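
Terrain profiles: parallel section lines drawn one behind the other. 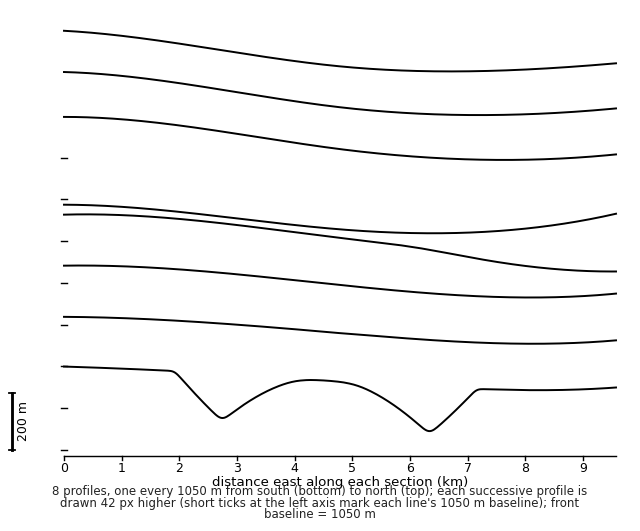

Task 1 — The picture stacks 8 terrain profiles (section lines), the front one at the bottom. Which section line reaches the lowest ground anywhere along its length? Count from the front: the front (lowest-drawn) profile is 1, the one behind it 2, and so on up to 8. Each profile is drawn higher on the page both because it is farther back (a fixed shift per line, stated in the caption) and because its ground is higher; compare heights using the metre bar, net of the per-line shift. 1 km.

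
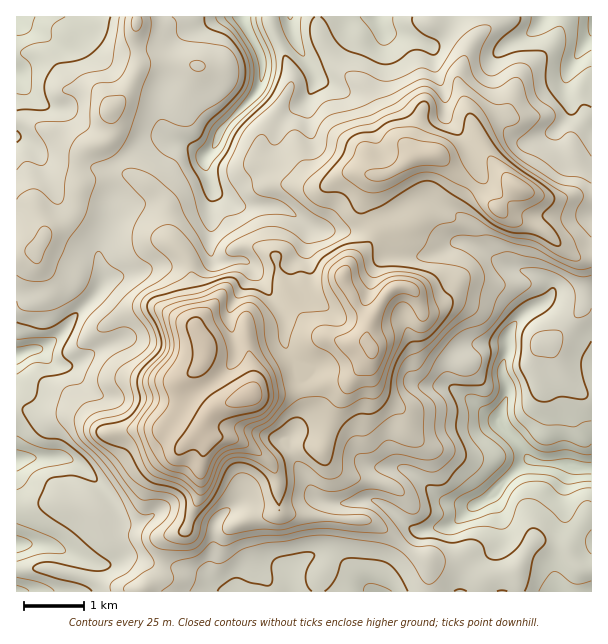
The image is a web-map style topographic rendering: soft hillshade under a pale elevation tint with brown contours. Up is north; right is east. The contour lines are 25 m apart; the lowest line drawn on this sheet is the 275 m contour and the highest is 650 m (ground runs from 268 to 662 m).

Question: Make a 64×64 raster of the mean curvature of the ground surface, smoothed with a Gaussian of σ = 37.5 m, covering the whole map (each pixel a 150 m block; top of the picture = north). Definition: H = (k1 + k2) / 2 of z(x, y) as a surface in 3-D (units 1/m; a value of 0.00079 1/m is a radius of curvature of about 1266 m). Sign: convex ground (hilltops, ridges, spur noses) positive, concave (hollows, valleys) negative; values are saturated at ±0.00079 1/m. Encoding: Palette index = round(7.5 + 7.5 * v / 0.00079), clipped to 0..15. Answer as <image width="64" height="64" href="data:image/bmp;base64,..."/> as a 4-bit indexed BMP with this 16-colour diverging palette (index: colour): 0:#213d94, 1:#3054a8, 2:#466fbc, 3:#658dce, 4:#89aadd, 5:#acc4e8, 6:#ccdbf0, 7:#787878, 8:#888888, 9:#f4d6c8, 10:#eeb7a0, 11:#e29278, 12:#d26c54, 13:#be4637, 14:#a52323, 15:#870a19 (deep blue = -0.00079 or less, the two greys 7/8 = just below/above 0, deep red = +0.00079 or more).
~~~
<image width="64" height="64" href="data:image/bmp;base64,Qk12CAAAAAAAAHYAAAAoAAAAQAAAAEAAAAABAAQAAAAAAAAIAAATCwAAEwsAABAAAAAAAAAAlD0hAKhUMAC8b0YAzo1lAN2qiQDoxKwA8NvMAHh4eACIiIgAyNb0AKC37gB4kuIAVGzSADdGvgAjI6UAGQqHACI0RFZ4re/piYd2Znd4iHiIh4hUeZiJl2eJl3q3Z3h1qYmrvLmIeamqmWZ2Z4iHd4mYh3iYd4qYd4mYiadnaKre7u24ZERHh4ZmVpZnh3d3iZh3iIdniqh3iIibt2Zpy6vLlURFZUVWZUZVmGZ3Zmd3h3d3ZWibuYh3Z4q3VXqXRFQzVniHVGl2aHOJZWVVVVZmZmZVi73amZh2aKl3moUSM0aIiId3vbvOonlUVEVUREVVVWnbacmKupdmm6iZdneIiIiIiGe93v+ifah2eHVERVZ4vsQBMjm6mGebp3eHmZmIh4iHRFV5zXBM/srOuru87v/7MmQzE4qXaJmHZpmYiIiImZVIYSWekQSbmN/L3u7u/5II27uDJqdZqYd2m5mZmYiaYluSEl72I0ZknHZ1MhFEAGzKdmQAVnuoiHebiImZiacje4UxF/pFZmStVDJFUwAnzbc0VEMRfKmYeLxniZiagyWaeFQ3/DRnVM+FRpqpib3sc1qpmUE7u8pmrXibqagyWLiJd2v+QkUzvnQ3qqvMy6YkmoiKkwWru3RWeaqZchV5tpqsef5AEif8Uji6mGRDIDiYZ4mqUlREQyETMyMQR4qEmr+mzkACf/ozfNl0NVQ0iamImJ3GEREiJEM0ITVnmVOpnraelGv/pEi9yFR6l3mrzLqIndcUiFSMiat1iZzINKuKuIze/8UCWZm5VZl2m7uqqGircTrsiM15qnaL//p3zYeKmKy2ABNGeJlliWabqHZlV4UBfMl5uGmZeInfy6vtlmm4VCEmZVV3mXZ5ZoqYdmZ2MSiZiImHiYiJh4dlSMynV7p3iKxjRXeIhml1epiIiJYwTLmIiHiYd4mIdkITaKlljLvM76VWZniWWZZ7uqqpZHIqypiHeodniIhkIiI0iXVYu8zv2HiHaLhJt4qpmnMX1wW7mHiah3iZlld2V5m6hkRovO6VV5mIu2nIYzMzI1r6AruXeZiImql2iql53tuphTWK3pRGaJisi8chVlNZq8QFuoeZh6u4VEaZmXe+25q4U0e8hUd1ZXqsxiOqdozMkBzJeJh3S6RFRGiZdWi7mKuEOLllV2VEaJ3nI6hVir2wC9l4l2cBE62mRXdkIji4nKY5t0RndlaYjfpTiFRomtgEyomXZ4IBSst1RVQQGListju1RGiKmtus3IR5ZEVVdgPMmZh3uqcinLmFQxFqqryjTrVVaJzbqrqJlJ2UNFdzBNyYmHZ4q4E6y6hUJJ3cuYFvpnVoiqUlrHZkv8dVercBm6iJh6h4lRarqGVpzt7aYJ+phGiHUiadpCO/25eKy2AnmYiZqpmZQViZid/cze6gX9lEiHZCa3rmAr2auYmZlhE2iJuImpmVJYiK3Zd2fPca1ieXZkWuZOsk3Eapd3eZdDR4inZomKpDZ2aIZlM4/zODapd1Wdxyv+78RZp2eKu7lFd5iHeHmnRVREVmZlS/tEOreHSO+WJv//p2ipiJqqpzNWeJqXeJdnZURFVpcRenFKlqZL/6QjZ3ZoiJuodUQzNGmJm5Z4h2iIhkRZyAASEHuGhWq/9zIiEjaImpVERVVYz8qalnd2aIiId6zHKMdHzclUeI3pVVVVVVeXRXZoZZ7ripmoZmZneImry6Yo3szLu2V1aZd3eIiHVENGQ1U376dpibl3dmd3mau5ljV5mYeIZEIiNoiIiHdkRnMVl576iHh5uYmHZmeIiZmGNWZ4mYdTMzRnmZmZh3mpMo793aZnaHmHiZdmd3d4iHZHhmiYdTRmeah3eImYmXIZ/7ZVVWVHiXZ5l2d3d3iYdll0REMyR5h4qGZWd4dlNJ/6REVnZViqdnmXZnd3eaiHRlV3VEaKuXZ3d2VWZVZ5zJZ6vMupiZlmeahmZ4mZmJgjaJq6mqvKdWiIdVVUaJmVWN//ysyHiGaJqHeImqh4pxWpeJqZmbuXiry4VDR6umR9/8hDWHeXZ4mHeImZh3mlKbqXd3d3irzLu8yVRYunRa/nMjNGeZZXiHZmeId3i3BLy6mHd4ZWm6mHesurynVZ3nEkZnh6hFeIiHZWd3ebYASrqYd3l0RXiZZXrN76VXzXEWeHiYhUeYiru4Vnd2ZnEHuphminNWi9lnmqrNlGnZIEeIeqdFipeJmbp1Z2Zq1ATMqXaaVYmryHvLmJlli8UkVVRrlnnMl3ZWioZnaJvGAJ7ahplHqYiWjKmHYzesk2qXU1mGq6mHZXuphmd4mapQCO2XeEeYdmWKh4hASsxkm7u7ZXmYU0RVjcuXZniIm9YAjsllR5h2ZWdnvpF82laZmryDeoVGh2WLu6dmeIiJzVAI3IQ4mGVmZWjfwGzHaJqGZ0SYZGrKhpuZuGZ4iHed5gCuyEZ1Roh2Z6+AfJdnm5VXRqdGiamIqmeqZWd4h4rtAH3bU0WKqXZmekK7dlabp1dWuEeIiImGVqyGZ4mYit4wXNtDeaqodmZ4Jut1NZy4Z1Oad3iIh2VWm5eImqmb3kBN5xWqmIdmdog1vJU1iqmIcluomoZWZ3eJh4iaqZvsEG+yKLl2d2Z4mDSLpjNomamEKauoVndmeIh3d3iInecAz2F7qGeHVoh1JXq5UzV4mqg0d2V5h2Vou3Z2ZnitoAf9I6yXaKhVZUVmaLuWQzWKuWNFeKl3dUffhnd2Z5xgLfkGy5doqEZ2i7hmm7qYU1m5hVeIiIiHVu+2iZmGRACf9wjKl2eFSJm8uGZnis22Jqqm"/>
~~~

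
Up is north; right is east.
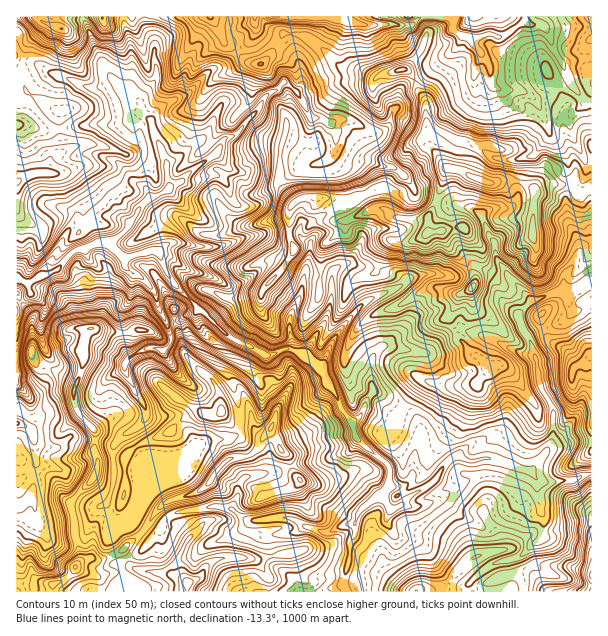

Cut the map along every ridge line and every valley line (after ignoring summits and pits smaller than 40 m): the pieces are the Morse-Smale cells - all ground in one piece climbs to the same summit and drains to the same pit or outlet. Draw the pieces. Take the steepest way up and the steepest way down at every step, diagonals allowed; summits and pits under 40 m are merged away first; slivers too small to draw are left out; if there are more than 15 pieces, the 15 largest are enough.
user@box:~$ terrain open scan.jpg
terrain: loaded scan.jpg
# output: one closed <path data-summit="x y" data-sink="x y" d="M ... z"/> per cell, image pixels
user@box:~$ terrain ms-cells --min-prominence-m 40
<path data-summit="482 180" data-sink="17 279" d="M591 16l-163 0-1 19-7 18-8 10-8 7-23 4-6 5-12-7-19-4-23-20-18-12-19-2-12 19-11 11-9 0-29-23-6-15-7-10-64 0-1 8 9 17 0 19 3 14-1 6-16 19 2 14-9 6 0 15-12 21-1 9 15 18 11 7 4 9-12 12-10 17-18 18 16 15 0 7 15 10 13 14 4 18 9 13 12-2 21-10 25 24 18 10 8 2 13 9 8 0 12-6 7 0 14 6 13 11 19 30 5 14 10 12 4 16 32 27 2 20-8 12 10 13 7-4 15-13 15-7 9-9 4-9 14-12 14 6 22-4 33 12 6 0 21-27 1-35-12-19-5-30-6-18-8-14-4-12 16-15 21-8 14 2 23-13z"/><path data-summit="272 426" data-sink="17 279" d="M135 274l-2 1-1 6-2 18-9 12 5 24-2 12 6 9-6 12 14 28 7 11 1 9-11 12-12 6-9 12 0 37-8 21 6 17 7 2 7-3 23 18 3 0 10-8 2-9 6-5 6-4 33-6 21 2 16 12 18 0 12-3 15 1 13 9-8 5-18 2-8 3 0 11 4 16 21 17 5 11 45 0-2-11 6-18 1-21 5-8 1-18 13-14 12-6 7-8 0-23-32-27-4-16-10-12-5-14-9-12-6-15-13-11-18-9-7 0-12 6-8 0-13-9-8-2-18-10-25-24-21 10-12 2-9-13-4-18-13-14z"/><path data-summit="75 567" data-sink="17 279" d="M110 242l-12 0-24 10-17 18-19 7-10 7 2 7 14 15-4 24 3 15 5 8 0 9-4 4 0 11-2 6-17 9 5 6 1 7-3 11-8 7 12 9 4 14 0 21-4 25-8 10-8 4 1 86 106 0 3-14-6-14 5-5 15-6 11-14-25-19-12 3-8-16 8-24 0-37 9-12 12-6 11-12-1-9-7-11-14-28 6-12-6-9 2-12-5-24 9-12 3-26-7-6 0-7z"/><path data-summit="591 575" data-sink="17 279" d="M459 456l-6 1-24 29-15 7-15 13-7 4-12-14-11 6-11 11-3 8 0 13-5 8-1 21-6 18 3 10 245 1 1-118-8 1-14 6-24 1-7-1-9-11-32-10-16-2-12 4z"/><path data-summit="17 182" data-sink="17 279" d="M18 58l-2 1 0 219 13 5 23-11-2-9 16-29 9-12 15 2 8 18 13 0 17-15 0-3 6-6 4-8 12-12 0-3-4-6-11-7-15-18 1-9 12-21 0-15 9-6-2-11-12-12-8-4-6-6-4 0-14 8-6 0-27-12-13-3-15-11z"/><path data-summit="188 582" data-sink="17 279" d="M221 506l-30 4-21 6-6 5-2 9-12 10-10 13-15 6-5 5 6 14-2 13 175 1-4-11-21-17-4-16 0-11 8-3 18-2 8-5-8-7-11-3-39 3-13-10z"/><path data-summit="591 356" data-sink="17 279" d="M591 282l-22 12-14-2-21 8-16 15 4 12 8 14 6 18 5 30 12 19-1 35-22 28 9 10 31 0 22-8z"/><path data-summit="482 180" data-sink="276 17" d="M426 16l-214 0-1 2 6 8 6 15 29 23 9 0 11-11 12-19 13 0 12 4 35 30 15 2 16 9 6-5 23-4 8-7 8-10 7-18 1-6z"/><path data-summit="62 29" data-sink="17 279" d="M81 16l-64 0-1 41 19 5 15 11 13 3 27 12 6 0 17-8-21-36-1-9z"/><path data-summit="272 426" data-sink="17 279" d="M30 292l-7 9-7 4 1 200 7-3 8-10 4-25 0-21-4-14-12-9 8-7 3-11-1-7-5-6 17-9 2-6 0-11 4-4 0-9-5-8-3-15 4-24z"/><path data-summit="102 17" data-sink="17 279" d="M144 16l-62 1 9 18 1 9 18 33 30 25 16-22 1-6-3-14 0-19-8-12z"/><path data-summit="482 180" data-sink="17 279" d="M80 222l-5 0-9 12-16 29 0 6 3 2 4-1 17-18 23-9-6-18z"/><path data-summit="482 180" data-sink="17 279" d="M18 278l-2 1 1 25 13-10-2-10z"/>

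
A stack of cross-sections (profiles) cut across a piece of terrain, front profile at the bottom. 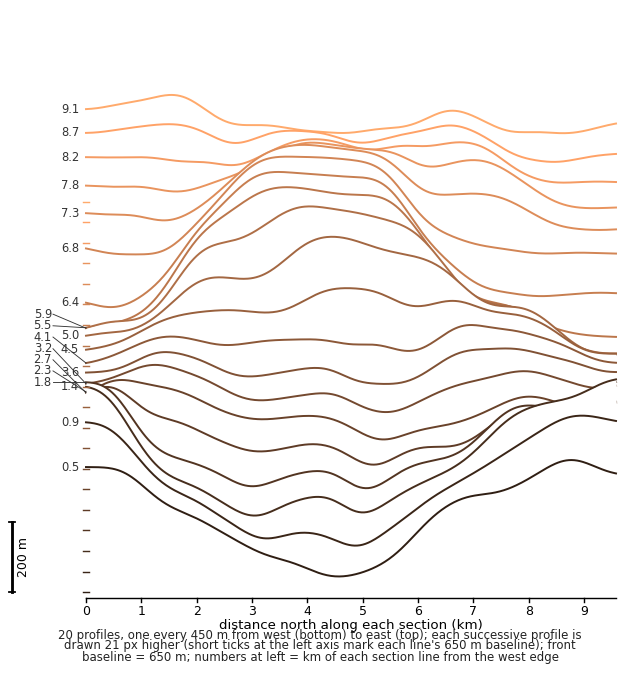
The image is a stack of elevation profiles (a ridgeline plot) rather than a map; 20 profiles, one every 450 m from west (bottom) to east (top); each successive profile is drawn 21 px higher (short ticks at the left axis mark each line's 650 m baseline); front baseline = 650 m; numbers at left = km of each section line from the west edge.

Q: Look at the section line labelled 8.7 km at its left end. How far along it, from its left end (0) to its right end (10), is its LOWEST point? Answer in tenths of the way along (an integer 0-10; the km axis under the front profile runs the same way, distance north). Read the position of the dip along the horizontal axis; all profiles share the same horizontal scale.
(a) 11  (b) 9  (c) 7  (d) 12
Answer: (b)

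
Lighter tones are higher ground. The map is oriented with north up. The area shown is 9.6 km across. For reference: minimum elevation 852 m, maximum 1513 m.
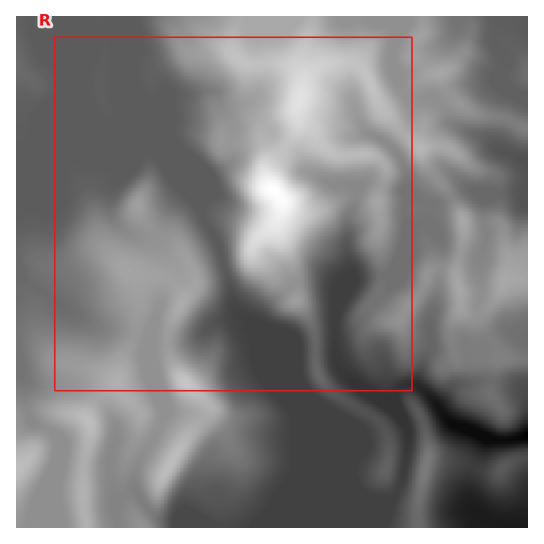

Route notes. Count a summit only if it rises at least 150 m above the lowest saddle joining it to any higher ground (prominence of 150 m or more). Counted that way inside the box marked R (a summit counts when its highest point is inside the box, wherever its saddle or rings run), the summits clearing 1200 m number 2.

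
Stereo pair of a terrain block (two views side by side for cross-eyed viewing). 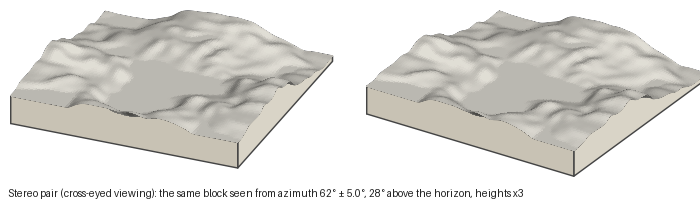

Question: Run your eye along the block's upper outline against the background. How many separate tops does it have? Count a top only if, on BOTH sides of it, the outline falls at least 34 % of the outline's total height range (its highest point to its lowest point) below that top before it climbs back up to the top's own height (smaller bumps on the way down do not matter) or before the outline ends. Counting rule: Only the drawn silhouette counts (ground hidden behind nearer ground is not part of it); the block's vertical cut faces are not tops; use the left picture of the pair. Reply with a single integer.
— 1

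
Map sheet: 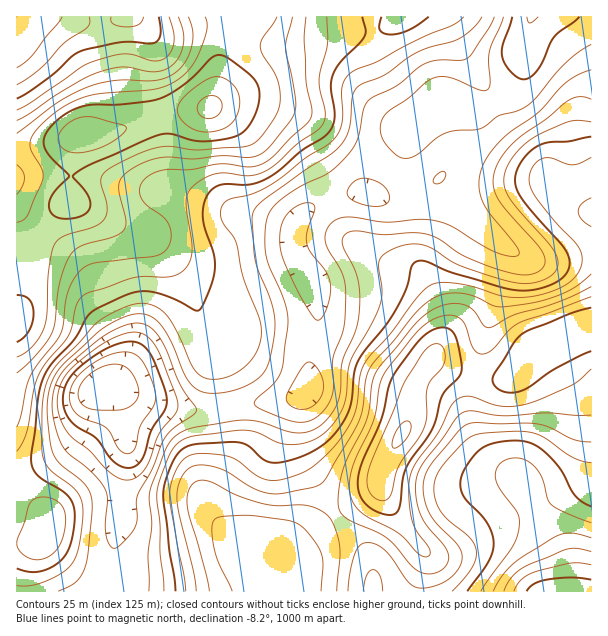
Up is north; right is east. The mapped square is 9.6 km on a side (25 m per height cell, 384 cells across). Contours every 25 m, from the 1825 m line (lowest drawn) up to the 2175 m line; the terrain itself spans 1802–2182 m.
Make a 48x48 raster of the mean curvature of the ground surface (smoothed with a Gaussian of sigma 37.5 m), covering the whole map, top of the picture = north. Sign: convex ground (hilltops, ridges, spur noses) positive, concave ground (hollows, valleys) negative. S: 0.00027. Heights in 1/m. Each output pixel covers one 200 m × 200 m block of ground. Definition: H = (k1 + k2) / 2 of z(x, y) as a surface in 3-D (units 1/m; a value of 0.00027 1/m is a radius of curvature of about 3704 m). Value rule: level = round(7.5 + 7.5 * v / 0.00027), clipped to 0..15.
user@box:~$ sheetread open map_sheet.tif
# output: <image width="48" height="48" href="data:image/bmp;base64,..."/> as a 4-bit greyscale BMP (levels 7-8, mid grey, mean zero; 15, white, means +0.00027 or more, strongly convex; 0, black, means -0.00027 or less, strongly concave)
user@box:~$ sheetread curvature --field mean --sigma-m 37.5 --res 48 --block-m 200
<image width="48" height="48" href="data:image/bmp;base64,Qk32BAAAAAAAAHYAAAAoAAAAMAAAADAAAAABAAQAAAAAAIAEAAATCwAAEwsAABAAAAAAAAAAAAAAABEREQAiIiIAMzMzAERERABVVVUAZmZmAHd3dwCIiIgAmZmZAKqqqgC7u7sAzMzMAN3d3QDu7u4A////AHdkaHVVVVaJmYmYeKumI1Z4iZdnYgE0VYqXZ2VVVVaJmpmHaKumIjRq3cqZdCNVVr7rl1VmVmiZu6dmeau4MROP/+y7qYmXZs/+tjRmVnmavKd4mquoMBXP/8urqqunV53/xiNlM2mqu6mru5iGMTj/2XeJmZqWZ2n/1yJUEVrLuqvMy5dUNYzsdDWIh4mXeGnv+UNEEX3tqZu6qpdUat/YMTaIdomHiYnf+mVlRb/9qJl2eZdFr/+0EUeHZndnm4m8uYiHWN/9qYdEaHVG3/+CAld2ZmVXq4iHZ5l0Js/+uoU0Z2VGz/5gAlZlVlRHmHdUWJcwAr/8qYY0Z4hnr/+CAUZURUNHhodDWaYAAr/7mZhld4h3nf/nMjVTIiJYl7lUWacAFb/qm8yohmZnef//lTNDIRN6qdtkV6lTV4mGaLzKdDNWZr//2UJFZUWKqexiE2h2ZUQxATVlQhJFVo3/6UNpqoiIiO1QABVkMiRDEAABEAATWJvdpzSM3bmIiN1gAAJEISepdlREMQADe8zbhkac3cl3iL1wAAA0Mlrdy6qpdAAVrd3rmIibzbl3d5yEAAATM3vuy6q6hjNIzc3tzKd5rMl3Zby5hQABE2rduqqoZVVnmprf/7U1jNypht7d7HMQAnvcqazIQ0VEZlW//8USfO3Mut7d7adSE4zKmazJVFQzVTON/9chbO3e7c7aiJmEJJu5iIrKdmRFZjJa3utSa8vO/b7YNIqWVomYh3m6dlRGh0NHm92neaq87ZzHI4qoZ4iIh3q5ZUNHmGRGib3bmGZ4mnq4NIqoeJiIh4qoVDI2iXVWiJqpdBEiR3m5VHmYiamZiJqFRDI2mYeJqXdkMQAAJYmpVFeIiqqZmJljNERpqpq92VMyEQABRpmYVFaImqqZiKpiNWi926veyEMzMgA1d5iGVWeJq7qXZ6tzNXrf65mqlkRUMySKqHeImaqZq7qGRZpzI2nNyWVWVWZkM1i8umi97tuXeJmFM1dTITaIZDM0RVZUNZvLu2jP/9p1RWiGMjVUMiRUIRNWZlVVery6mUaby4ZDM0Z1Ild1Q0VkM0eaqXVXvd3JeCJGdTIjMiRlInu4VFZ1V4iazIRHvd7Jd0NXdUREMzR2M43shEVlWJhmnKU2rO/YaIisuqqXZVaYZq39lUVlV4dVerhEet/Xebzv/+7sqXirqrzLmIqXVnZmespkV624eavv/+ze64jO7LqZms/oVVRWeJhlVWmpiGet/9qs25nf/qiaq9/oNENFVVRWUzWKl0Rpzcmau7vv/qiaqrylI1ZVMiRocySLp1VWeamJmqzf7ambqIhjJGiGMjaahTR7uVVUVoiHZVesy5mrl2ZCR4iHQ1iqlkRpqlVlZ4iZUQJ6yXiZh3dlaZhlVYq5dDRniTRnmXiqYABryWZ3d4mHiqhUVoqnMSV3d0RomFWJYQBryGZmZniZmaqGVoiGICeYh2VWdkNEMhJqp2iIhlaIiKzaiIiZYReZiIZFZ3ZCI0ablnmrp1Z4ZXvbmaqskxWIdw=="/>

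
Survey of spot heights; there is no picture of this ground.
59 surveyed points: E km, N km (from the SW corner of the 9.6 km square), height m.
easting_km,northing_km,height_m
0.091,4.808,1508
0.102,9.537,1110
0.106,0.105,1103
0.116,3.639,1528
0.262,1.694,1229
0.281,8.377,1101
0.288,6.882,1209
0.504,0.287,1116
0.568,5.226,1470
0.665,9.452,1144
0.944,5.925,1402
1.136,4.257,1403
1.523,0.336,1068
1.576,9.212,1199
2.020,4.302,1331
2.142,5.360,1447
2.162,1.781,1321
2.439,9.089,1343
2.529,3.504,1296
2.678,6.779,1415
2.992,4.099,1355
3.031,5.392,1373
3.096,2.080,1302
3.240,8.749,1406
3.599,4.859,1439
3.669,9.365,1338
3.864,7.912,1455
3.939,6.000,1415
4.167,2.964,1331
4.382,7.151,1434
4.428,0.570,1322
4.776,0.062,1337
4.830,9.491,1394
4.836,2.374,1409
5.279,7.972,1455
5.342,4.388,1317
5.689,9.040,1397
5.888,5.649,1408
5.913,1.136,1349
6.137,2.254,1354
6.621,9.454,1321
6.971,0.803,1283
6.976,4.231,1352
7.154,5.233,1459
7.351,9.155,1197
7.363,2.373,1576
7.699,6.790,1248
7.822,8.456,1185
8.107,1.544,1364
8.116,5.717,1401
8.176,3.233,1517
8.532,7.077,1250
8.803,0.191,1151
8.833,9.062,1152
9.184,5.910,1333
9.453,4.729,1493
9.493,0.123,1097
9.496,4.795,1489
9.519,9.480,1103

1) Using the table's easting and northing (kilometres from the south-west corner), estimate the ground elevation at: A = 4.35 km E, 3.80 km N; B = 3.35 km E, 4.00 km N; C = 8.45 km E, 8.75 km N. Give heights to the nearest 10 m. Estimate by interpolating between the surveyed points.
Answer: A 1340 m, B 1340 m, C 1120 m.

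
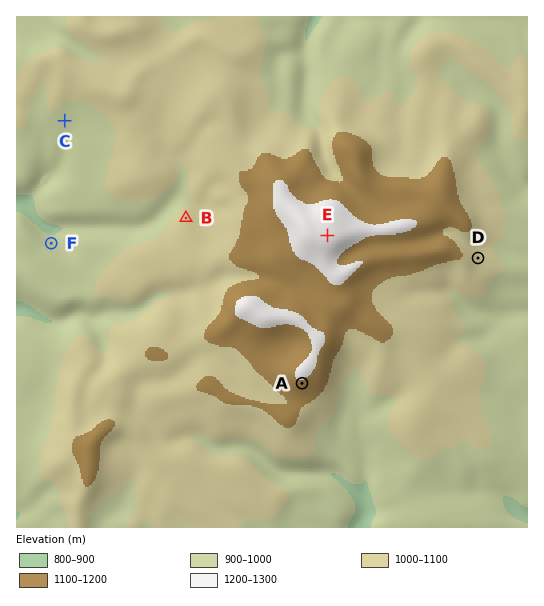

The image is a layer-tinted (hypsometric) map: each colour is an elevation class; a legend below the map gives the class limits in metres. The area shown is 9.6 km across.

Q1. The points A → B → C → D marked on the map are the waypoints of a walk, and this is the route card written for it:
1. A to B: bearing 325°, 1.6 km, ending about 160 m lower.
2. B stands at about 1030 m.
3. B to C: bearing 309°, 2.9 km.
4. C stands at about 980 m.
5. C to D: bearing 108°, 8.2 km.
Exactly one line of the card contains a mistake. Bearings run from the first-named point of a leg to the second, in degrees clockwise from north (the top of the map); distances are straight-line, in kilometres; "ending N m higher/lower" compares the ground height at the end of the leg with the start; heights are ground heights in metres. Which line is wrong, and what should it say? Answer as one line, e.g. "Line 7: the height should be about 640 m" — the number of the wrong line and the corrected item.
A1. Line 1: the distance should be 3.8 km.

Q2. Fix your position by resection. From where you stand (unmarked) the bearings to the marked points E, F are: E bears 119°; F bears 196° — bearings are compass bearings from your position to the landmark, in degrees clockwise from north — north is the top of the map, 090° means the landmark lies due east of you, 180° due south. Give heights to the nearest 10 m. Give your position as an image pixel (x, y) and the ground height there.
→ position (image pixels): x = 91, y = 104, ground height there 1010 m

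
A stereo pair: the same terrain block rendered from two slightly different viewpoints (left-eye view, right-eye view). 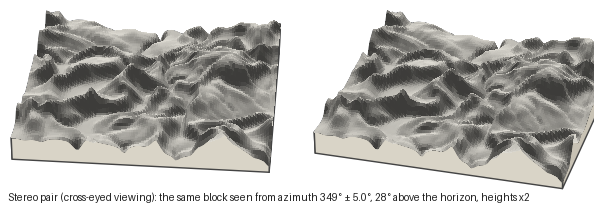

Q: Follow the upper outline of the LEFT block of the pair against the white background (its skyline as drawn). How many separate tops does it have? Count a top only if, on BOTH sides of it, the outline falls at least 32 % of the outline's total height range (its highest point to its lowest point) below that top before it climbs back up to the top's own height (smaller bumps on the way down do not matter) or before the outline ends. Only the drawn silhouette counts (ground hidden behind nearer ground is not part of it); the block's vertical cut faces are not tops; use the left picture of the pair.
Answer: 0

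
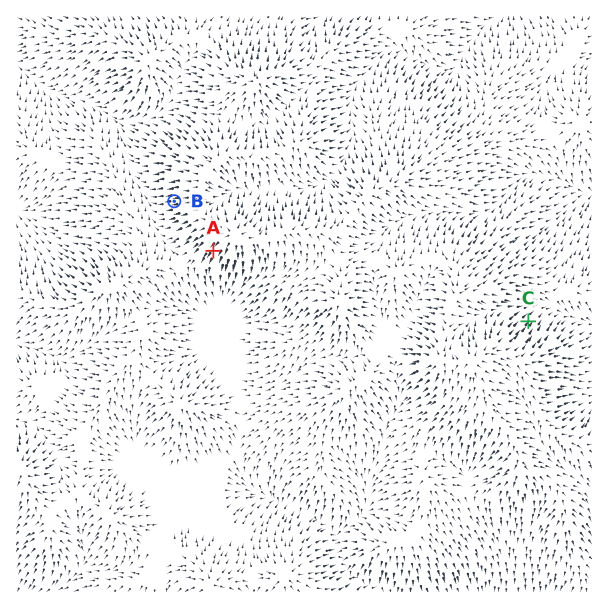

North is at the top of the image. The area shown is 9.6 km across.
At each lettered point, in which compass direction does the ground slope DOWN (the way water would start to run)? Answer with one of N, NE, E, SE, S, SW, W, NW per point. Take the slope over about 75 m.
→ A SW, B W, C NE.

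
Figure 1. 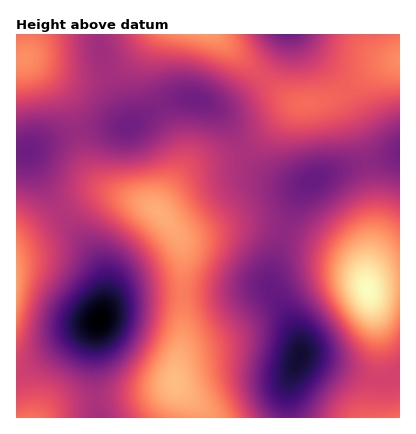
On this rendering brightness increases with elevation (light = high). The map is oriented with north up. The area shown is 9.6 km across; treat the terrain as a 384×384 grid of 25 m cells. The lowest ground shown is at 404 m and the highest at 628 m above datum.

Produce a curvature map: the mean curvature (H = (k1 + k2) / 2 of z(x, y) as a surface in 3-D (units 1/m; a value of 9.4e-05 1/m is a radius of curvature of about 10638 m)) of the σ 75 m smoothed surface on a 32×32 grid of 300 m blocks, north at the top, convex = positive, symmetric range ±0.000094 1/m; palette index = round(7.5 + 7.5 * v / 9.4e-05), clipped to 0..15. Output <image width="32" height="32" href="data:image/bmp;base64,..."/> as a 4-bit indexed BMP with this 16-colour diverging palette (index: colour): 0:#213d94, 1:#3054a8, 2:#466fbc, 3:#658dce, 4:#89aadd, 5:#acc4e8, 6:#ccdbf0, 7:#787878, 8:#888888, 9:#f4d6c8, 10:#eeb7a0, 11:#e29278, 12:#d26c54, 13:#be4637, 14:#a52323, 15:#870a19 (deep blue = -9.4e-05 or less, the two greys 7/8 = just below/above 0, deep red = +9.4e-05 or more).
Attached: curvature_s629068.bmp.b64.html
<image width="32" height="32" href="data:image/bmp;base64,Qk12AgAAAAAAAHYAAAAoAAAAIAAAACAAAAABAAQAAAAAAAACAAATCwAAEwsAABAAAAAAAAAAlD0hAKhUMAC8b0YAzo1lAN2qiQDoxKwA8NvMAHh4eACIiIgAyNb0AKC37gB4kuIAVGzSADdGvgAjI6UAGQqHAJq6hURorMzN7shBAmrNuHd5u5dmes3cu7uWIAJqzKhlaKuph5ve7LqZdSABSKuXVWiqqXeK3uypiHYxACR4h1VniYZVaL3sqYiYYwABRnh2d2ZTESWc7bmZqpUQACWKmIZDIAADe93KmrynIAAnvcuWMgAAAWreyomrpzAASe/8lkIQAABa3cl2eIdCE43//ZdVQgABWd24VEVlQ0e///2Yd3UwAVnNuFMzREVp3//8mZqYUhJZzblkIjNFet//25mqqFISWL3KhkMzRore7cqZqpdTI2nN3Kh2VFZ5vdy6mYh1QzWKzdy6mGZWeavMuph2VUVorN3LqqmHZmibzLqXZVVoq93cqYmZh2Vniry6h2Vnm87+2odneIdlRWirunZWib3u7sp1VWd2VDNGiZhVV5vMzMy5hlVndlMhNGd2RFebupiZqph2Z3ZTESNWZSJHmpdUV5u6l3d3ZDI0VVMiNoh0ISWby5h3iIdlVmZTIjV3YxAlirqGZ4qqmIiHZDNGd2QiNXiGVEaKzMuqmHVlZ4h2VEVlQyI2m83cu6mHiIiIh3dmUxABR5vMy6qZmLuqmIiIhkIAFGmruqmZmarNypdniYdTI1irupiIiImr3dqFRWiIZVec3bhmZ4iJrM3KdDNXmYiK3/2WRFeZmau8ynQjV5qqve/rcyNpu6mJ"/>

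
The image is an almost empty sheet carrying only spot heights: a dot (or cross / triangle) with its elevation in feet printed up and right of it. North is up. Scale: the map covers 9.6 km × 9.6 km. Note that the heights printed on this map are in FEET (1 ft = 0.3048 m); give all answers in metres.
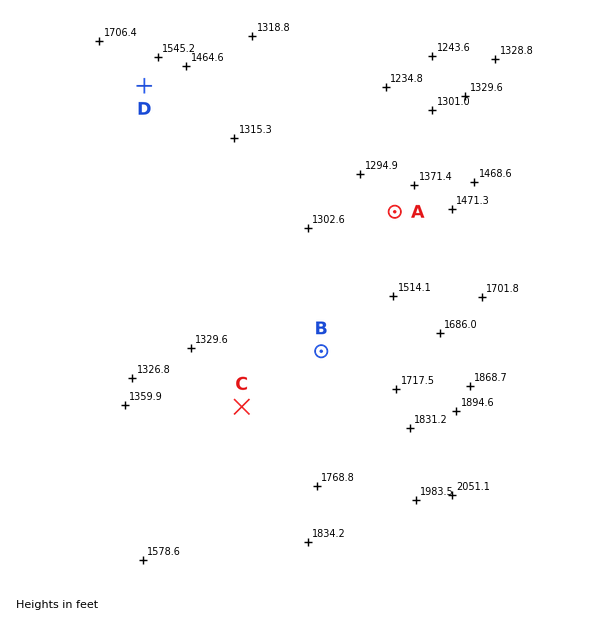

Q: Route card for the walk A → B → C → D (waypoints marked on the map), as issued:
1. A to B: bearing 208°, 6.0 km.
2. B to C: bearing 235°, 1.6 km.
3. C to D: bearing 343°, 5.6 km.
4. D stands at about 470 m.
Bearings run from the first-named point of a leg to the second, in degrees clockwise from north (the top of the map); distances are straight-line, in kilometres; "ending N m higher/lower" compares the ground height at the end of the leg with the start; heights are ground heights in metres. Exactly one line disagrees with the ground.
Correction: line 1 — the distance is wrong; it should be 2.6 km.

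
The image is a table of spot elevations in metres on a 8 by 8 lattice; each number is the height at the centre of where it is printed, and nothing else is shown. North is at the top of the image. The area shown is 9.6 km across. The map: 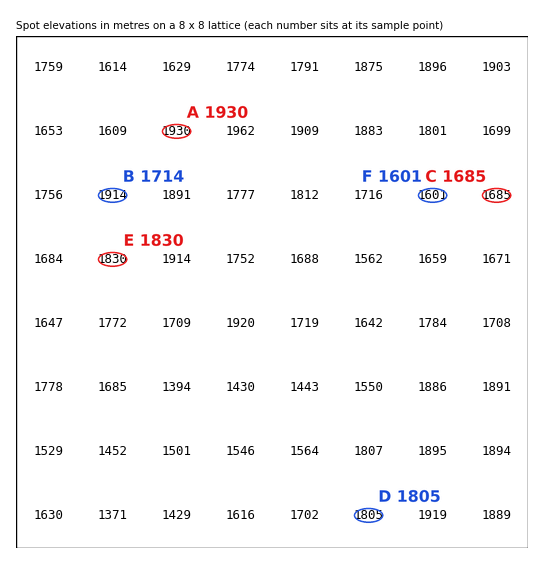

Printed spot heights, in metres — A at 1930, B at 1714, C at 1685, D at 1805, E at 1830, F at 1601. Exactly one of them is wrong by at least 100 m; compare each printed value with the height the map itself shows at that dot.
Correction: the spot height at B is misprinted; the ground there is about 1914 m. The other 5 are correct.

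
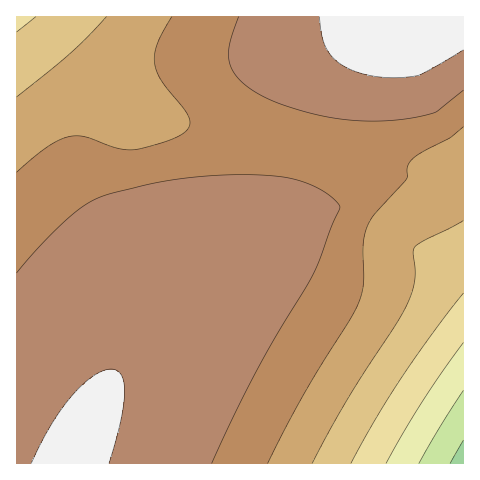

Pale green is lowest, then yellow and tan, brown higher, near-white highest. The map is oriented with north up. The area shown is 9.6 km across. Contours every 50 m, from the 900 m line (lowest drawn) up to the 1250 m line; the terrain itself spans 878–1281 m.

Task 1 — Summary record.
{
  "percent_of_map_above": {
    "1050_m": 95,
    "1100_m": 88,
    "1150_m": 71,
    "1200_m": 46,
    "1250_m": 7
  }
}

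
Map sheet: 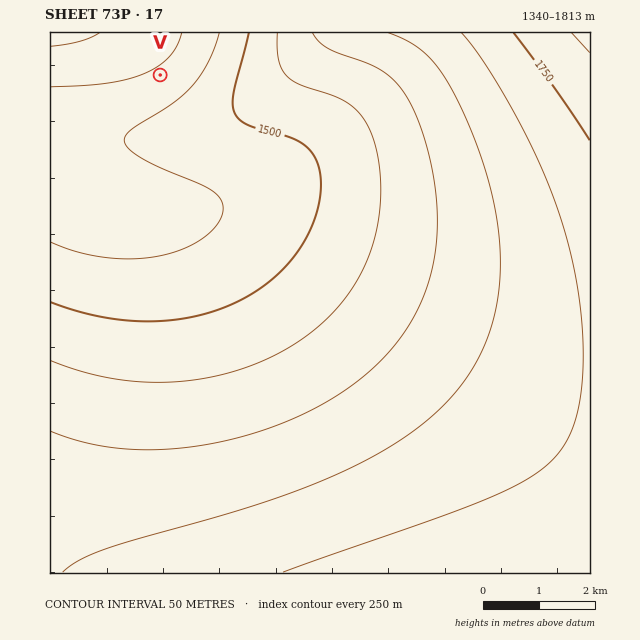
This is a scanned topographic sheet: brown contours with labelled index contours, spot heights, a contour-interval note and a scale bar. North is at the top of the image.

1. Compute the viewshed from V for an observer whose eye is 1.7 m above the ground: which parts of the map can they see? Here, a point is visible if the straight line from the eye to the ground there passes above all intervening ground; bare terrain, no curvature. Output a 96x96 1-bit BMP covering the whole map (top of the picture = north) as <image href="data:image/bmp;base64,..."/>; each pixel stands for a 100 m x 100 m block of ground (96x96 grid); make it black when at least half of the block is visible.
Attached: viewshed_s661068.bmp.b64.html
<image width="96" height="96" href="data:image/bmp;base64,Qk2+BAAAAAAAAD4AAAAoAAAAYAAAAGAAAAABAAEAAAAAAIAEAAATCwAAEwsAAAIAAAAAAAAA////AAAAAAAAAAAAAAAAAAAAAAAAAAAAAAAAAAAAAAAAAAAAAAAAAAAAAAAAAAAAAAAAAAAAAAAAAAAAAAAAAAAAAAAAAAAAAAAAAAAAAAAAAAAAAAAAAAAAAAAAAAAAAAAAAAAAAAAAAAAAAAAAAAAAAAAAAAAAAAAAAAAAAAAAAAAAAAAAAAAAAAAAAAAAAAAAAAAAAAAAAAAAAAAAAAAAAAAAAAAAAAAAAAAAAAAAAAAAAAAAAAAAAAAAAAAAAAAAAAAAAAAAAAAAAAAAAAAAAAAAAAAAAAAAAAAAAAAAAAAAAAAAAAAAAAAAAAAAAAAAAAAAAAAAAAAAAAAAAAAAAAAAAAAAAAAAAAAAAAAAAAAAAAAAAAAAAAAAAAAAAAAAAAAAAAAAAAAAAAAAAAAAAAAAAAAAAAAAAAAAAAAAAAAAAAAAAAAAAAAAAAAAAAAAAAAAAAAAAAAAAAAAAAAAAAAAAAAAAAAAAAAAAAAAAAAAAAAAAAAAAAAAAAAAAAAAAAAAAAAAAAAAAAAAAAAAAAAAAAAAAAAAAAAAAAAAAAAAAAAAAAAAAAAAAAAAAAAAAAAAAAAAAAAAAAAAAAAAAAAAAAAAAAAAAAAAAAAAAAAAAAAAAAAAAAAAAAAAAAAAAAAAAAAAAAAAAAAAAAAAAAAAAAAAAAAAAAAAAAAAAAAAAAAAAAAAAAAAAAAAAAAAAAAAAAAAAAAAAAAAAAAAAAAAAAAAAAAAAAAAAAAAAAAAAAAAAAAAAAAAAAAAAAAAAAAAAAAAAAAAAAAAAAAAAAAAAAAAAAAAAAAAAAAAAAAAAAAAAAAAAAAAAAAAAAAAAAAAAAAAAAAAAAAAAAAAAAAAAAAAAAAAAAAAAAAAAAAAAAAAAAAAAAAAAAAAAAAAAAAAAAAAAAAAAAAAAAAAAAAAAAAAAAAAAAAAAAAAAAAAAAAAAAAAAAAAAAAAAAAAAAAAAAAAAAAAAAAAAAAAAAAAAAAAAAAAAAAAAAAAAAAAAAAAAAAAAAAAAAAAAAAAAAAAAAAAAAAAAAAAAAAAAAAAAAAAAAAAAAAAAAAAAAAAAAAAAAAAAAAAAAAAAAAAAAAAAAAAAAAAAAAAAAAAAAAAAAAAAAAAAAAAAAAAAAAAAAAAAAAAAAAAAAAAAAAAAAAAAAAAAAAAAAAAAAAAAAAAAAAAAAAAAAAAAAAAAAAAAAAAAAAAAAAAAAAAAAAAAAAAAAAAAAAAAAAAAAAAAAAAAAAAAAAAAAAAAAAAAAAAAAAAAAAAAABwAAAAAAAAAAAAAAD/AAAAAAAAAAAAAAD/8AAAAAAAAAAAAAD//wAAAAAAAAAAAAD//+AAAAAAAAAAAAD////wAAAAAAAAAAD////+AAAAAAAAAAD/////gAAAAAAAAAD/////4AAAAAAAAAD/////+AAAAAAAAAD//////AAAAAAAAAD//////wAAAAAAAAD//////8AAAAAAAAD//////+AAAAAAAAD///////AAAAAAAAD///////wAAAAAAAD///////4AAAAAAAA="/>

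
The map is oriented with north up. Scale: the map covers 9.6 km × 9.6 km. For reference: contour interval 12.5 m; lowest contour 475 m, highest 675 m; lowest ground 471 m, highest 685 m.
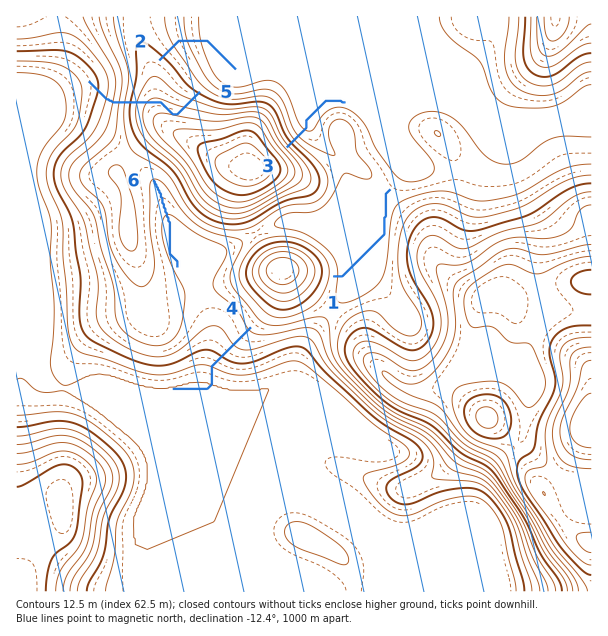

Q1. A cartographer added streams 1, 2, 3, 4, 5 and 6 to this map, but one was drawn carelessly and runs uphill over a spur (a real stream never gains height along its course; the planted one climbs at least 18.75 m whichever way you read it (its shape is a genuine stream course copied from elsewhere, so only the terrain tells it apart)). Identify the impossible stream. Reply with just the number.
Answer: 5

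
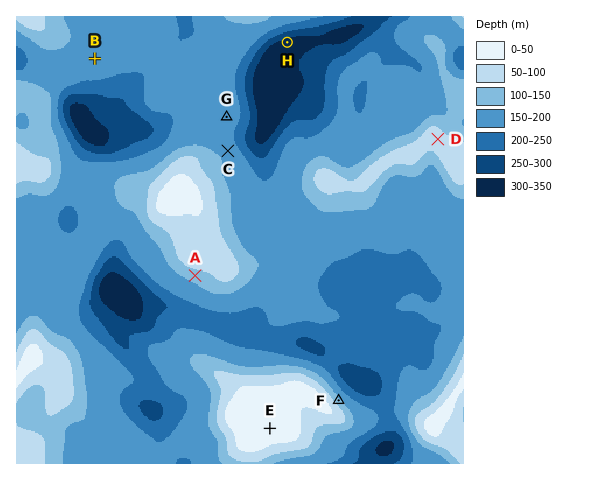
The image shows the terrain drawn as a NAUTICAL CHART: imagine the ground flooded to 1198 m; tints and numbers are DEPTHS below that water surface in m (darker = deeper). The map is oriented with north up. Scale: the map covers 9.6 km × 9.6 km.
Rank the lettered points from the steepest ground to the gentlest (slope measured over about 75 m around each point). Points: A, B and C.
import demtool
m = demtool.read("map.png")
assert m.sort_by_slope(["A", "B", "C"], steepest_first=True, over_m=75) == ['A', 'C', 'B']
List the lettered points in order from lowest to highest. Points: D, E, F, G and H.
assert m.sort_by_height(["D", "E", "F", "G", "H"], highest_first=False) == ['H', 'G', 'F', 'D', 'E']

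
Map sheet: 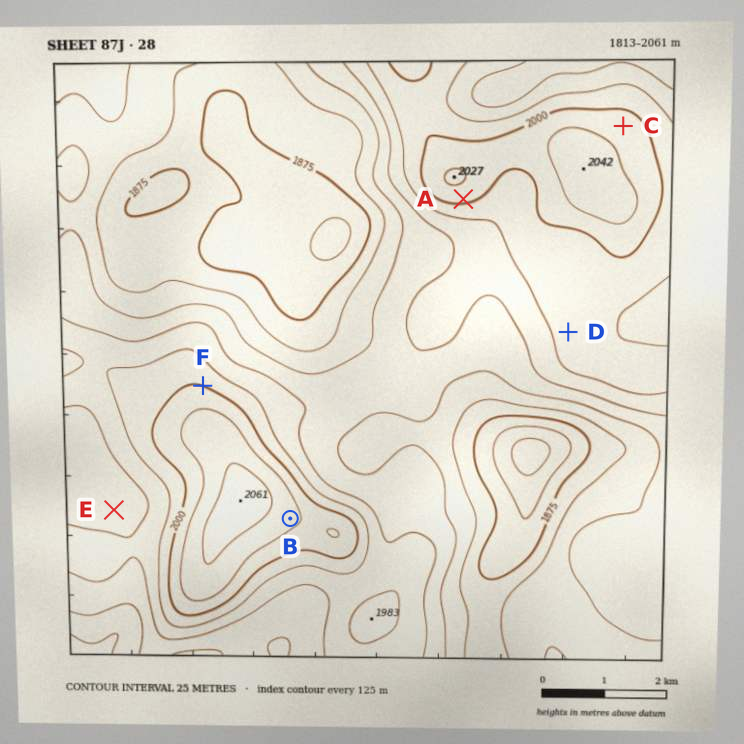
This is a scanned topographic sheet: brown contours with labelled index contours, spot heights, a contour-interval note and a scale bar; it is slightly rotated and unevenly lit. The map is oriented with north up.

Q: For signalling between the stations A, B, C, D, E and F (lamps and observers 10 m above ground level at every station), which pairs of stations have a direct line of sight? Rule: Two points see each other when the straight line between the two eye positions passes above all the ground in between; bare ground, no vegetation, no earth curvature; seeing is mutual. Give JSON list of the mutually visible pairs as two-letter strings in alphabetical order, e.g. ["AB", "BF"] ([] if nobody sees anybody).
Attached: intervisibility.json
["AB", "AD", "AF", "BD", "DF"]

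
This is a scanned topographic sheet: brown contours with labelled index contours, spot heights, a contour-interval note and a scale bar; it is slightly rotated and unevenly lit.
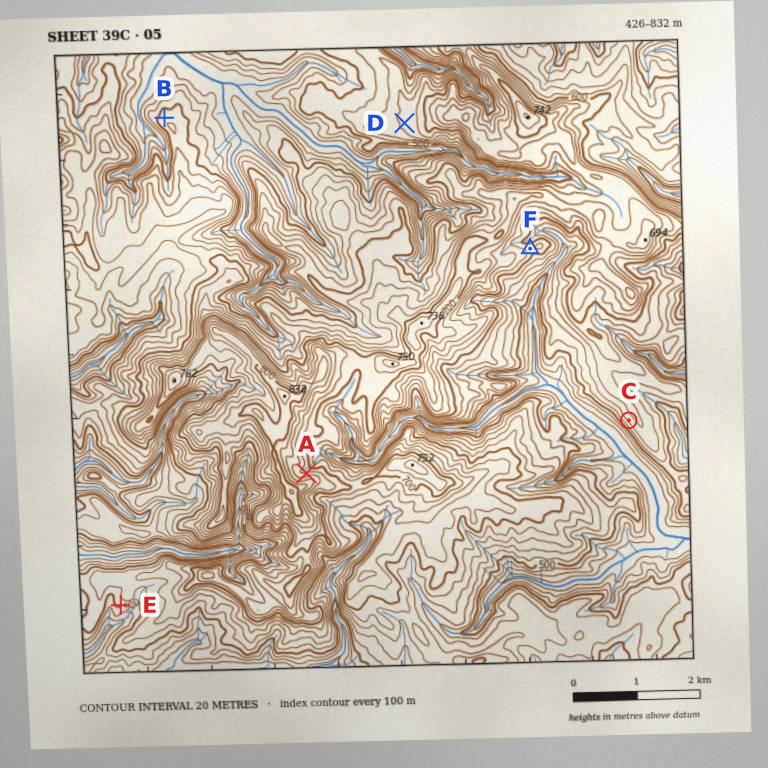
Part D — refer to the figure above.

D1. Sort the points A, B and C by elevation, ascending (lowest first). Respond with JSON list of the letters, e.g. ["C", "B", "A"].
["B", "C", "A"]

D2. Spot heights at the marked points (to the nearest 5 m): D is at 565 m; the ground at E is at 505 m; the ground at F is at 615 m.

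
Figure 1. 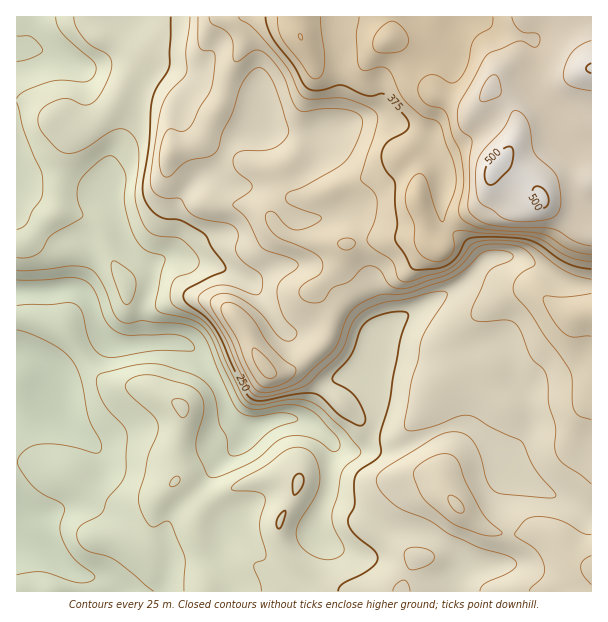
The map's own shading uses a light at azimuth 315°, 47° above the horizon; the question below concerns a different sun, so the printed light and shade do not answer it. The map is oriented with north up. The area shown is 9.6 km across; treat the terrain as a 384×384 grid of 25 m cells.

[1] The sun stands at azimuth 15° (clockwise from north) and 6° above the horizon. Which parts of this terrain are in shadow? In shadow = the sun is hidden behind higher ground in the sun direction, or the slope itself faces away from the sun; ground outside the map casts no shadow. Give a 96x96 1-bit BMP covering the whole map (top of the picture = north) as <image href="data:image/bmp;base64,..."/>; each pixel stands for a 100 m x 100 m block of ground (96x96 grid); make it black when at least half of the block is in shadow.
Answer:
<image width="96" height="96" href="data:image/bmp;base64,Qk2+BAAAAAAAAD4AAAAoAAAAYAAAAGAAAAABAAEAAAAAAIAEAAATCwAAEwsAAAIAAAAAAAAA////AAAAAAAAAAAAAAAAAAAAAAAAAAAAAAAAAAAAAAAAAAAAAAAAAAAAAAAAAAAAAAAAAAAAAAAAAAAAAAAAAAAAAAAAAAAAAAAAAAAAAAAAAAAAAAAAAAAPgAAAAAAAAAAAAAD/gAAAAAAAAAAAAAH+AAAAAAAAAAAAAAP4AAAAAAAAAAAAAAfwAAAAAAAAAAAAAAfgAAAAAAAAAAAAAA/AAAAAAAAAAAAAAA8AAAAAAAAAAAAAAAAAAAAAAAAAAAAAAAAAAAAAAAAAAAAAAAAAAAAAAAAAAAAAAAAAAAAAAAAAAAAAAAAAAAAAAAAAAAAAAAAAAAAAAAAAAAAAAAAAAAAAAAAABgAAAAAAAAAAAAAAH4AAAAAAAAAAAAAAH8AAAAAAAAAAAAAAH+APAAAAAAAAAAAAP/AfgAAAAAAAAAAAP/w/AAAAAAAAAAAAP///AAAAAAAAAAAAf//+AAAAAAAAAAAAf//+AAAAAAAAAAAA///4AAAAAAAAAAAA///wAAAAAAAAAAAA///gAAAAAAAAAAAB///AAAAAAAAAAAAB//+AAAAAAAAAAAAD/8OAAAAAAAAAAAAH/4BwAAAAAAAAAAAP/wA4AAAAAAAAAAAf/gAYAAAAAAAAAAA//AAIAAAAAAAAAAB//AAAAAAAAAAAAAH//AAAAAAAAAAAAOf/+AAAB8AAAAAAAP//+AAAD/AAAAAAAP//8AAAf/gAAAAAAOP/4AAAf/wAQAAAAAD/wAAAf/4P8AAAAAA/gAAAf///8AAAAAAAAAAAP///+ACAAAAAAAAAD///+Dz8BgAAAAAAB////P7//AAAAAAAA/////7//AAAAAAAAH//////8AAAAAAAAB/////wwAAAAAAAAB////8AAAAAAA4ADA////8AAAAAAB8AAAA///8AAAAAABgAAAA///8AAAAMAAAAAAA///gAAAAfAAAAAAB//+AAAAAfwAAAAAB//8AAAAAf8AAAAAA//8AAAAAf8AAAAAA8A4AAAAAMAAAAAAAAAAAAAAAAAAAAAAAAAAAAAAAAAAAAAAAAAAAAAAAAAAAAAAAAAAAAAAAAAAAAAAAAAAAAAAAAAAAAAAAAAAAAAAAAAAAAAAAAAAAAAAAAAAAAAAAAAAAAAAAAAAAAAAAAAAAAAAAAAAAAAAAAAAAAAAAAAAAAAACAAAAAAAAAAAAAAACAAAAAAAAAAAAAAABAAAAAAAAAAAAAAAAAAAAAAAAAAAHBAAwAAAAAAAAAAAP/wP4AAAAAAAAAAB//4f4AAAAAAAAAAD//8fwAAAAAAAAAAD//8eAAAAAAAAAAAH//4QAAAAAAAAAAAH//gAAAAAAAAAAAAH/gAAAAAAAAAAAAAP+AAAAAAAAAAAAAAP8AAAAAAAAAAAAAAP8AAAAAAAAAPAAAAP8ADAAAAAAAfAAAAP8AAAAAAAAA/AAAAP4AAAAAAAAA8AAAAPwAAAAAAAAAwAAAAHAAAAAAAAAAAAAAAAAAAAAAAAAAAAAAAAAAAAAAAAAAAAAAAAAAAAAAAAA="/>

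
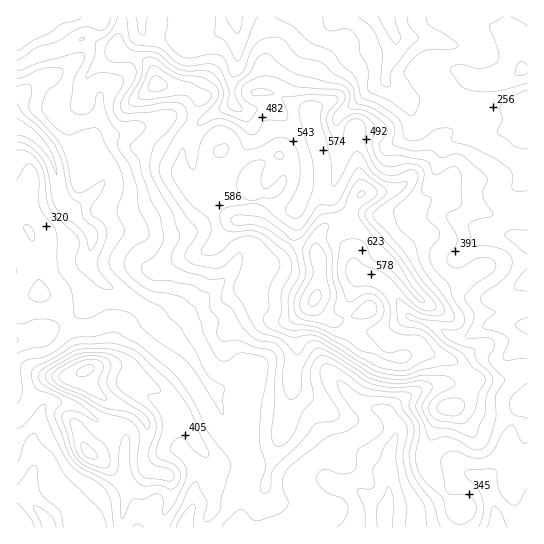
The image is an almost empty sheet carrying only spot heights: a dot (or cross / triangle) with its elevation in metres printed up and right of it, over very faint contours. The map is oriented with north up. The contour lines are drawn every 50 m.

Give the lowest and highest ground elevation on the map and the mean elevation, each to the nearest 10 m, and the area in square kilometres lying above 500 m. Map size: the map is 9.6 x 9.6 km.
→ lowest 120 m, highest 810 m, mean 400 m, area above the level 21.6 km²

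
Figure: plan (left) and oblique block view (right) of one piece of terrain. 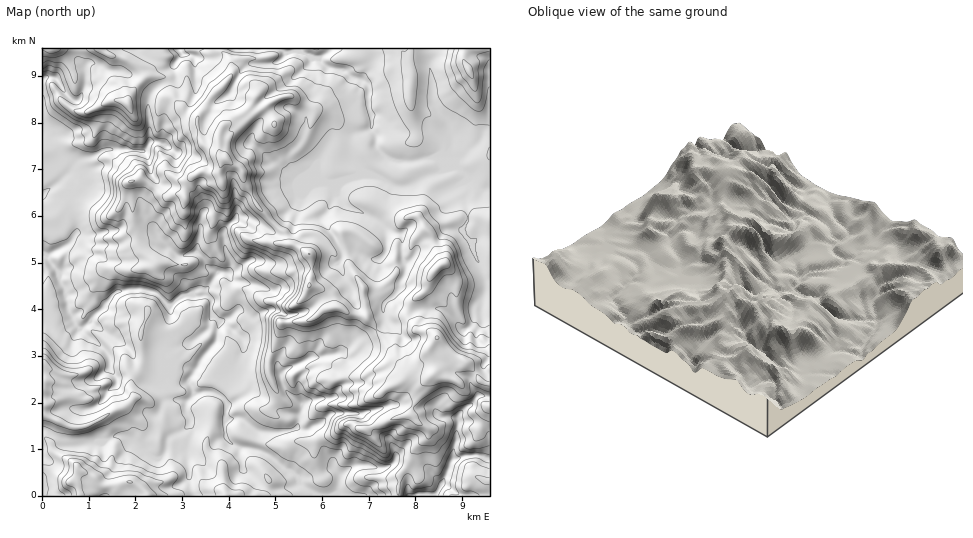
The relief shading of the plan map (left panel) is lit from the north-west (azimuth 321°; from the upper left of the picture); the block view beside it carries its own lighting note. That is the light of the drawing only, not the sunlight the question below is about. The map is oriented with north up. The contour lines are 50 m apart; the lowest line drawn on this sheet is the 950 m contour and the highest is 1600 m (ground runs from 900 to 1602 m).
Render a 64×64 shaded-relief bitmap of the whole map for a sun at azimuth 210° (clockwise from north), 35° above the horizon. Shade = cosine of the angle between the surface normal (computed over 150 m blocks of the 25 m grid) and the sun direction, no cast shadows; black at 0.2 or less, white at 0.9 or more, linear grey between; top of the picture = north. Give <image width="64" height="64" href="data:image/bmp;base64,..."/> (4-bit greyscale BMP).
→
<image width="64" height="64" href="data:image/bmp;base64,Qk12CAAAAAAAAHYAAAAoAAAAQAAAAEAAAAABAAQAAAAAAAAIAAATCwAAEwsAABAAAAAAAAAAAAAAABEREQAiIiIAMzMzAERERABVVVUAZmZmAHd3dwCIiIgAmZmZAKqqqgC7u7sAzMzMAN3d3QDu7u4A////AJnPyHirqZliNVRXqZcxNEZ3ZmeaqZq83NyXrdyle8y7ms2niZd4hzJGZmiYdjI0V4dmeKqYmrzcy5i9uYebu6qamIiHREQxEjVmaIZmREWJdVaKqYeJqqmIibqHmpmph5iHmEITMhABJFVoZohWaJhEWKupd5qGVndpqHmpiYdTeKliACRDMiRmVGdol1V5dTabu6l4q6ms3HmompiHUyKalQACRWVVV4dmd4mFRGZUeruqqIq8ze/7qqqrl5mGeKlTIjRmZmaJmHd4mWQ1d3m7qqqYrNzu/9asq8yYq9zLl2d3d4dmeJmHd4iXZVmqmZiImInN3v/+Zt27y5iazLqIm7u6mYiZmHd3eId2i5h3iHZmeL3v/+l83M3Kl4q6qavMqqq6mZmYd3d4iIeIZoqqmHiHit7aeLzd3bdVeqmZy5ZWeaqaqXd3d3iYh3d5zMuoiaqXZiA3m7vKYzVpqqyXRFVVaJqYeId3eZmHiau7qYiZvMl1V3ZmiZZEaJu7zWZ3iIZFd4iJd3d4iHaJqpiJmImqvMvNzKd3d2ervMq7d4mZhlREeIZnd4d2VpmHZ5qXi7qqmrzdyqqZmqq8y4d3d3ZVZTV1RGeIh4d5mYd5umm93cuqqZmru6qqu825q3d2ZUNWV2NGeIdoqZmIiJzHjL3d3MuoeIqqqqu83HntZ3ZmZURpdneIh3iJiIiIrLaru6uZmZmZiImZqrune6d2Q0VmRJqHiIiIiHiIiImslqiZmHaIiIiIiImYh3eqVGIAE0VWqneIiIiIiIiIiauYqZl3d3d2Z4iHeJh3iqZFAAI0MzeoWIiIiIiHeIiImZq7qYiId4dmeHZ4qYiXMiIAJFZCSZVqmIiIiIh3iHiZq6qqqqmJmIiIZWiZiFAAAwJGZUWJd6uYiIiHiHiHeJmrqqq6upmZmqdVeImWAAE1FGZlaJiKuoeIiIh3iHaJmqy7u7upmZm7llermXAANFRGZmeIiau5iIiIiIZ3aKmrvczdy6maq8plarqFEANlRHd2eYiaqpiIdmiIhmiJmaurmru7qrzNx1aahkIAOHRWiGWamYiZmZhkWIh2eqmJu5RZmJqs3bqEaal1QiN5VWeHZqqZiJqqh0JndmabqZvMp6y6mKu3V2V4iIdmZ4dGeIdnqqmZiIdSFqdURZqZvNy6iLuoh0JYZoh4mZmYh1d4h1iZqqqGQhFsuHZnqpm7l2Zka6mFNIp3iId4mYiHZ3d2WaqqqqqInO65mqqpiJh3mph5p2RGqWaId3eqiJhmd3Vqqqq7ze7/+4iruph4mr3czKhzNFimNWeIiaqJp0RndYmZqqvN3e24isupiIms3MvMuGNFaYM1Z4iJmZqkE2hWqpmZmZqqqoiaqYeru7qYmaq7hVZ4U1Z4d4h3mmAUeWiqmYd4mZmYZmZlasys2pq8zM2VZ4dVd4h2mHZlECaJmoiIiJmqqoZUWIacua3t7/7d21NYdmiZh3iph0IAR5m6mYiJqqqpdmesubuovu/+7cuTEmZ4iah3eJqXQQFYiaqZiImqqpl3esy5q5jN26mHdTM1VZiZdVd4iphBA3iJmJmJq7qpqXebzKeamct0ZmdTRVQ3l3ZEWIqJliI2iJmIiJm83cupeKzMp5qqx0aJpyNEMkdlREV5q6lyNXiImYiIiau8y6iKvM2nmqzIm82SNFVFdlRFaJqpqEJGd4iYiIiJmHiqmJrNzKaKvrrO6iNVZnh2VWiZmYZlM1ZneHZ4iIiHZomYm83Lloveuu6yJWZ3d3dnmZmHZUM0Z3d3ZoiIiId3iqmsy7qHrf6q7FFGZ3h3d4mYh3ZmVVVnd3d3mIiIiJq8y8uYmYm+/YrqI2d3iId4iHd2ZndmZ3iIiIiIiIiJrLqqp3mpqs3ba9Yld3iIiIiId3d3iHd3iIiIiYiIiImrhUZTm5aJu7l8tEZ3iIiIiIiIeImIiIiIiImZiIiImal1RBSYNGZ4qaxzNneIiIiIiIiJh3d4iIiIiZmIiImZqXZRBXQlVVm6phJGeJmYiIiIiZh2eIiIiIiJmYiJmruYZUEogjd4vLhRFFeZmZmIiIiJh3iZmYiIiIiIiImsy5iZialjjLzblzNEarqpmZiIiIh2ipmZmIiIiIiIiavLrN3duprN3biHVneru6mZiIiIh2eYiIiIiIiJiIiZqqq83dy83Nzcl4dniavLmIiIiIh3Z4iIiHeIiZmYmavN28zN7ZvLy7uHd3iJqrl2eIiJiId4iImYeIiZmZmrzv/9zN77Wru7qYd2Z4mqllV4iImHd3iJmqiIiJmqqb3v7czN79VKu7uWd3ZVaJl0NXmYiHd3eZmqqIiJqqu5vex2es3uklqqqHVXdURoiHZ5qHd2Z3d5maund4qqvKfNpXh4mqhDaZmGVVeHVoiHZ5p1VmZnd4mZqpdnmqvMlsxYypmGVTV5h2VmZ4iImIdUQyNWZmd2iZmqh2iau8x0uGy5mYZlRomXZneHZ4iIZVMQJGZmZlaamamHaJq822S4vaiZh2VniIdndodVeGUhEkVFVVVFaKqaqYZomrzZRN3siJh4eKl3dld2d2ZmQQABRlRERWiqqZmphmirzMZF3uuImby7p2ZmZkVnd2VUREQ1RFV5q6mZmZl2eJq8lVbeyYq97JhlZ3dTR4mYUiRFZURFiZmZmZmZmHd4mZp2ee24m97YVEV4hjNqqpgQARNFZEe6dniIiaqYd3iZmIeb"/>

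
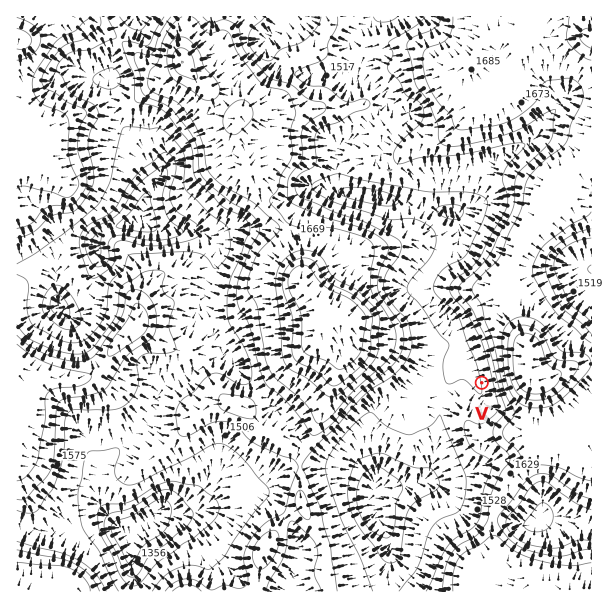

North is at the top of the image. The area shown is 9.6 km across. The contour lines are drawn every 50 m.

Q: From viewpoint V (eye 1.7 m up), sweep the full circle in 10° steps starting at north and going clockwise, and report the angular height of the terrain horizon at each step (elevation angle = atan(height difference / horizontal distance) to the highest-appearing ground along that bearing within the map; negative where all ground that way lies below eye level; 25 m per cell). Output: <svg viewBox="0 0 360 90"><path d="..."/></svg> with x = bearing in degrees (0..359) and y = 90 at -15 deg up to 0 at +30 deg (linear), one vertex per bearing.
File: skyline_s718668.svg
<svg viewBox="0 0 360 90"><path d="M0 46l10-6 10-7 10-6 10-7 10-7 10-5 10-3 10-1 10 3 10 5 10 6 10 8 10 9 10 4 10 0 10 3 10 6 10 3 10 0 10 1 10 1 10 3 10 1 10 0 10 0 10-5 10-4 10-4 10-1 10 2 10 7 10 2 10 4 10-1 10-7"/></svg>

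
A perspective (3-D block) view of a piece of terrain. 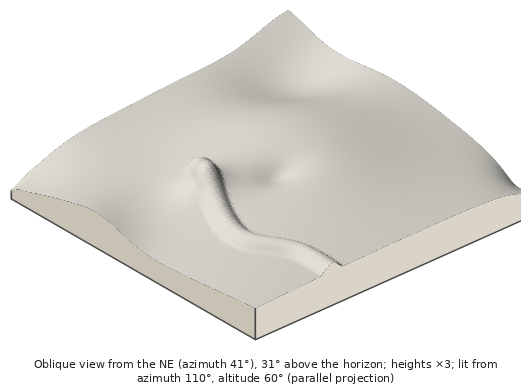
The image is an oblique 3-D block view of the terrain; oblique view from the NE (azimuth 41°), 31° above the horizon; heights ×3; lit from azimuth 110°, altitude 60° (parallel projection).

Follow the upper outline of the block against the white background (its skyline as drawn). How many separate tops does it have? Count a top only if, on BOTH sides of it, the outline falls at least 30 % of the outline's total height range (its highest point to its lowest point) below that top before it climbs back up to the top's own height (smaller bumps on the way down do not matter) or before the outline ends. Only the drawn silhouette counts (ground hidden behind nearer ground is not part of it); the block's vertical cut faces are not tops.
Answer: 1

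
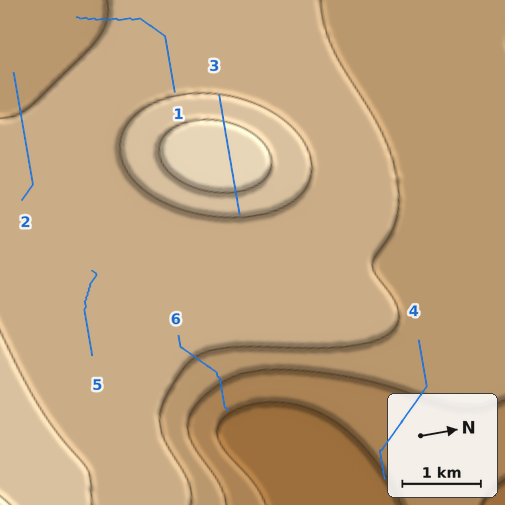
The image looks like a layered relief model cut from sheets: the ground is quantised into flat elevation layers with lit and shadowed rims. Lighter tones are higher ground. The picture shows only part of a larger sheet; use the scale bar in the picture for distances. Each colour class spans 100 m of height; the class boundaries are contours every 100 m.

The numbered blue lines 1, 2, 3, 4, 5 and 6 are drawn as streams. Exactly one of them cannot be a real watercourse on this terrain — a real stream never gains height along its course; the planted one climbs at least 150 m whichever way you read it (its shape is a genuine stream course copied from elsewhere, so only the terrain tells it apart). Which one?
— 3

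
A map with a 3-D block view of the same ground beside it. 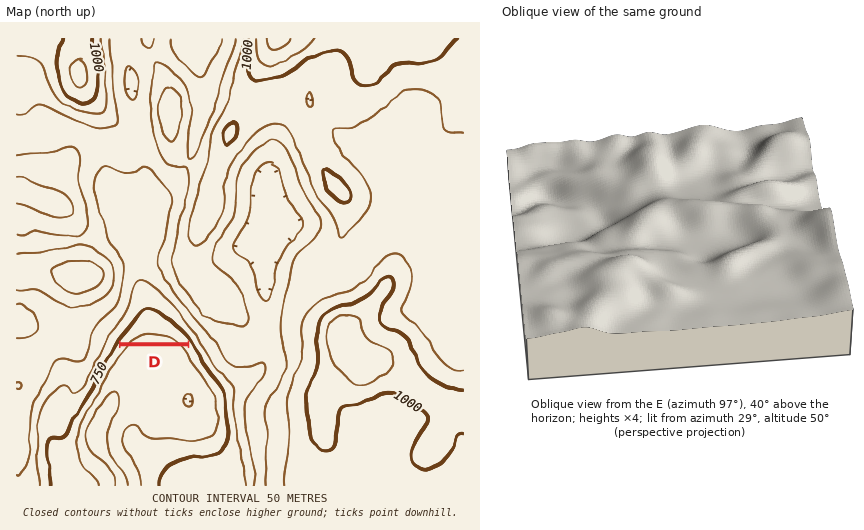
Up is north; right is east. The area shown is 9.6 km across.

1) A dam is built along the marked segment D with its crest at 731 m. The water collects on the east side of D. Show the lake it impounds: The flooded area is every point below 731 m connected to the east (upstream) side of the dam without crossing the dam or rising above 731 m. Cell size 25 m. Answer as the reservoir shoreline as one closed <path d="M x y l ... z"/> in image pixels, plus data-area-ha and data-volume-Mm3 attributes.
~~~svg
<path d="M153 319l-9 0-4 3-8 7-10 13 64 0-14-15-19-8z" data-area-ha="46" data-volume-Mm3="10.30"/>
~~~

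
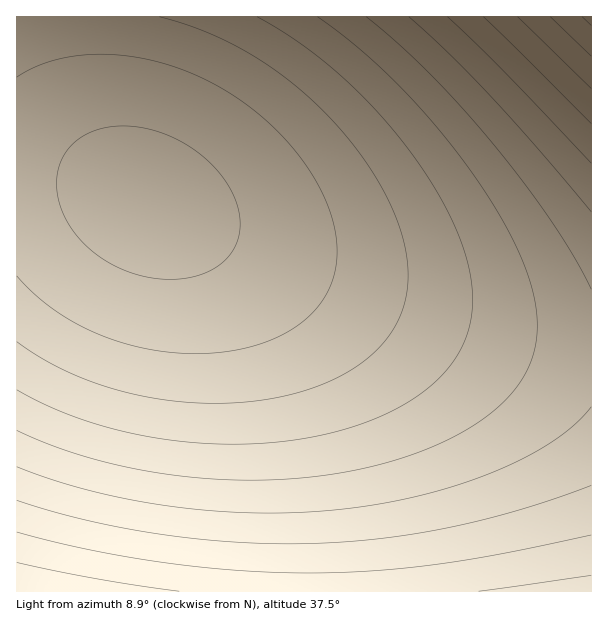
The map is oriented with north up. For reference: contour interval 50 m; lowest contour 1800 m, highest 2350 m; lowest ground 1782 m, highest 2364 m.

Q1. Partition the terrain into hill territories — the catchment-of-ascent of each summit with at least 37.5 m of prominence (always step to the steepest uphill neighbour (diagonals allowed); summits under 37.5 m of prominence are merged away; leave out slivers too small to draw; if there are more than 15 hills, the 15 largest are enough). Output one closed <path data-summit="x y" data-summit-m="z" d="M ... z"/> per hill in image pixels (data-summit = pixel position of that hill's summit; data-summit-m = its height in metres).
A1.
<path data-summit="591 17" data-summit-m="2364" d="M591 16l-574 0-1 158 53 4 54 14 74 36 79 34 74 28 85 29 83 21 37 6 36 2z"/><path data-summit="17 591" data-summit-m="2249" d="M39 175l-23 1 0 415 305 1 1-44-3-48-6-50-7-37-22-65-16-33-14-21-16-21-31-31-49-34-27-14-26-8-36-8z"/><path data-summit="591 591" data-summit-m="2222" d="M174 216l-4 0 37 26 39 40 22 33 22 48 16 50 10 58 4 48 3 73 269-1-1-243-36-2-37-6-102-27-66-23-74-28-79-34z"/>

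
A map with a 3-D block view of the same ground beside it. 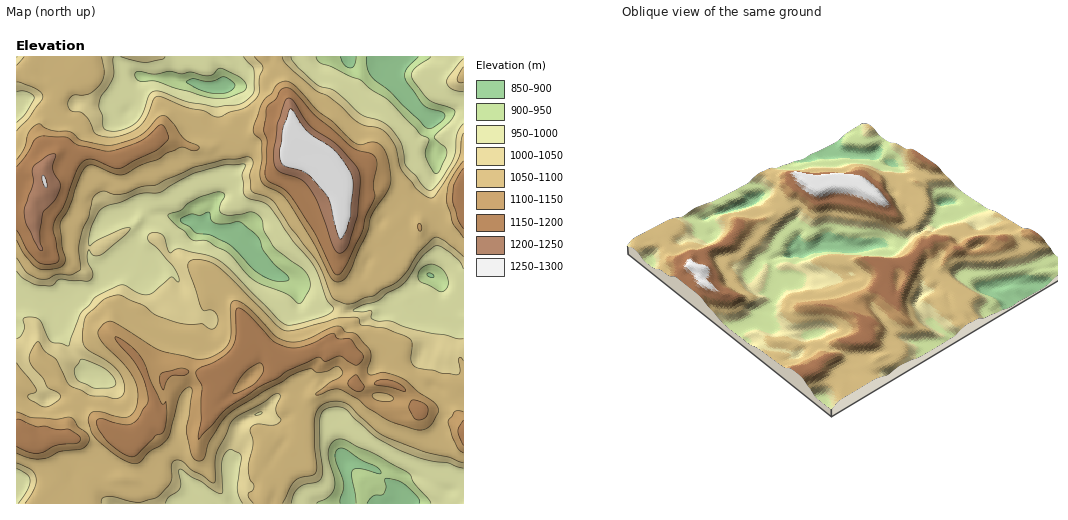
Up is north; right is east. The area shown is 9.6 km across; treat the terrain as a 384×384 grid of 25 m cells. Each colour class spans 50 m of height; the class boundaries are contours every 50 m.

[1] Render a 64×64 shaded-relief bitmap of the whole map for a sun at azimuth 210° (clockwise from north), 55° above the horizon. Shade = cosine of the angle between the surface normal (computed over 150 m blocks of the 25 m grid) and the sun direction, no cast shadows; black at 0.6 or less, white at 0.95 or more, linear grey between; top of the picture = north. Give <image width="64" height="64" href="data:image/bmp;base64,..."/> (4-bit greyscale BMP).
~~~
<image width="64" height="64" href="data:image/bmp;base64,Qk12CAAAAAAAAHYAAAAoAAAAQAAAAEAAAAABAAQAAAAAAAAIAAATCwAAEwsAABAAAAAAAAAAAAAAABEREQAiIiIAMzMzAERERABVVVUAZmZmAHd3dwCIiIgAmZmZAKqqqgC7u7sAzMzMAN3d3QDu7u4A////AJaZmZmZmazuy7u6uqmqy6zbqamImaupmqqqqpq+7KmZp5qZmZmZvNy7u6qqmazanMqqqoiau6iKqqqpmt7bmZqpmqmZmZq7u6qqqpib38ibqqqqmazLl3m6qZmt7bmaqrzLqZmaqqqqmZmZdr7+hpq7uqqazcp1aqmIm87bqqqq7+uqmaqZmZmaqZhq/+pWmrupmZq7pkNpmIm87suqqrz/3LqaqZmZrNypmJ3+yFabq6mZmapzI3mZrN7tu8zN7//ty7u6qqzv66qpvd23aKu6qZmZmWI1msze7cze7u///9y7zdyqz/26q7qrzad5q7qpmZmZU1i97u3M3v7t3N7bqqzdypz/ypqruqvLmImru6mZmplUet7tzO/+3Lqr3qmImaqFjuypmaqpm8qpmZq7qZmamVWb3bvf/tzLuqvdmHd2djS+yYeJmqiKuqqYiZqYiJqpVZq6rf/czN3KrMtkNDREOMuFNGiql4qqupiJp2Z5qqlmmqrf/c3d3bqrqREzNVVpliE0aJmHeau6maq6iJu6qXeavf/d3LzLmJqHRWVXiImFRWiImYd5q7qaq8u8u7qqmb3v/dupq7l2eHV3d3iZmXZmeaqpiHmrupmrvMy6qqq83v/tuHmrlSNoh4iZq6mGQ0Rpu7mZibu6mZq7u8uqqqvN7/yavdtiJXmZmZq8p0I0VpvMyZmavLqpmYm7zLqqmaze2qzdtiRompiYirqFNHiKzd25mavNyqmZmKvLu6qqmqqWeYYxR4mYiIiruWVomr3u3amZqrupmZmqqru7zLu5qoZkMjV3d3eJibuod4q87+7smYiHd2aJmau7qrzM3czcqHdniGVniZqauod3m97+7tqHZmVERFeZqrupqrvMzNyoeJmYZomaqYmYZmat7u7tp2VVVWZ2VXmZqpmHiauryoVYmZh4mZmYeIdEaM3M3tp1RWd4iZiHeqmpdCNFeZmYUliZmHiZiGZ5hkZ5u8zclkNXiJmZmImaqZcgE0RGd2MkeZh2V4h2VZqWWJmru6lTNYmYiIh4irupggEjREREMjV2ZTNFZ3Z4qoV5mqqphkV4mId3eImay6gwEBMzMyI1VTMzNGeIiJmoZomaqIiHaJmHd3iJmavLkwACZ2VEM0QzRVZ4mZmZqph4mZmXaJiIiHZ3iJqqu7kwABeYeIeImHeIiJmZmZmZmZmZmZh2eIdlVoiJqqu7pQABaYZ5ms7cu7upmZmZmZmZqqqZmpZVZUNXiYiru6qFIBaHVXmb7su8y6uqmZh4maq8y6qqqGVERniIiau6qYUARkNGmaztuqq7u7qYZFiqve7bzdy5mGZ4mYiKzLqZYQMyNGm7ze7Kmaq7qoYzerrv/t3u3JiZmJmZmZzLqZYQIiRpvMze77mZmqqpdVnNu+7/7tunWJmZmZmqvMqYUQIjaKzd3e/9qImamal3ve287v/sh3RqqpmZmru7l1IBMiaazd3e/+yoeZqZmYm9y87v/adGZZuqqZmruqhSISMiWazd3N//3ch4qpmZmau9/+/bdTd2mqqqmry5dUNEMiWavO3M7+7eyHiamZmaq9/9/ch1SIeImaqqu5d3UzIjaarN3L7+/d23aJmZmqus7sztyHVYh4iImaqoZ4UiNGiaq93L3+7s3adneZmqq6vLzt24dmmYiIiImpd3USaJu7u83Lzu39zcp2ZomqqqiavfzKeHiZmImZiJiHZWirvN3d3czu3uzNynZWiqmqiJq+27mJmImIiqqZiJmau7u83dzdzf3vy8y5hleaqZmJms3LqZqoiIiau7qZq7u7u8u7u93v7f28zLmGaIqZmZiK3bqau5d3mavdzLu7qqu7zKqs7//v67zcqYZoiZmZhWrMqqq7h2earMzMzdy6qrvMy7zu7//LzduphmiImZhCWKu6qrlmZ4mru7vN27u6qru6vM3/7bzuyqmGZ4iIhBRmibq7t0Z3iavdy7u7vLu7qqq7vO3d7uyqmYVYh3dRN3ZWqbuFV4iKzv7Lu6q7y8zMu7urvO/tyqmZY1iHZRN3Z2V2mGZ5ma3/3Lu8y6qrzdzd3bus7bupmZcieIZTJoZphVaId4mZvMqJq7zLu7vMzN3d27zLqpmZgxR3ZUNYhnqoeXmXeIhmQzRom7u7u7qaqqu8u7qpmZcwIjVEQ1iHrMuqmYdmYxEBESNYqqqYeImZmr3LqqmYYgABRURCaYesy7qXZDIRNDIREjWJhmZ4iZmavdurqXMBEBZ2VSN4VYq7l4dTM0aGQ0RDRWdUaJmZmZq8y6qYICIBaGVCJoUkZol2Z2aIiHZmeHZXZUR5mYeJmqqrmpQDMCZ0MyNoUjaHeYhniZl2ZmeJmYeGV4h2VWd4maqZcSIDZ0JFZ4Ujebu6qoeJmHaId5mqqJh2QyIjQzR5malBEEd0JHiIUjet7uy6qZqZiqqImaqphjABEAERNFh3lyADdjJHmXUiet/uzLzeyqmrupmZmZlRACIQEiNWeYeFECUyJHmGQjac7su83u7KqquqqZmZd0ESMzaJiJq7qWMBMBRoiGM0eb7sqs3ty6qqqqqYiZdndmiqztzN7cupYzICZ4dVRFeazsqqu9qqqqmZmZd4iKzLzd3uy9/sy6mGMCeHYyRWiZq6mZmYqJqqmZmZhmis7tzcvMur3LzduYUTd2ZDWIiZmpdoiJh3qqmZmZmGac7ty7qqqZvLvf64cyeGZkWJmZmZlkeImV"/>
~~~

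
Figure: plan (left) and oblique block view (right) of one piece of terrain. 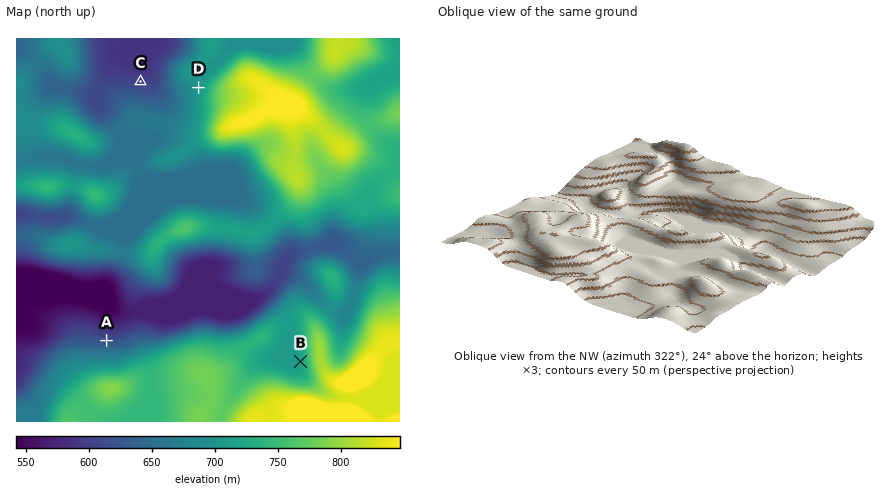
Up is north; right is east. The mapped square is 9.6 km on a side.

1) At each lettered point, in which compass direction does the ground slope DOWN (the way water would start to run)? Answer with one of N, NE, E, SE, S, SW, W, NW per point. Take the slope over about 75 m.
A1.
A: N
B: W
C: N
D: W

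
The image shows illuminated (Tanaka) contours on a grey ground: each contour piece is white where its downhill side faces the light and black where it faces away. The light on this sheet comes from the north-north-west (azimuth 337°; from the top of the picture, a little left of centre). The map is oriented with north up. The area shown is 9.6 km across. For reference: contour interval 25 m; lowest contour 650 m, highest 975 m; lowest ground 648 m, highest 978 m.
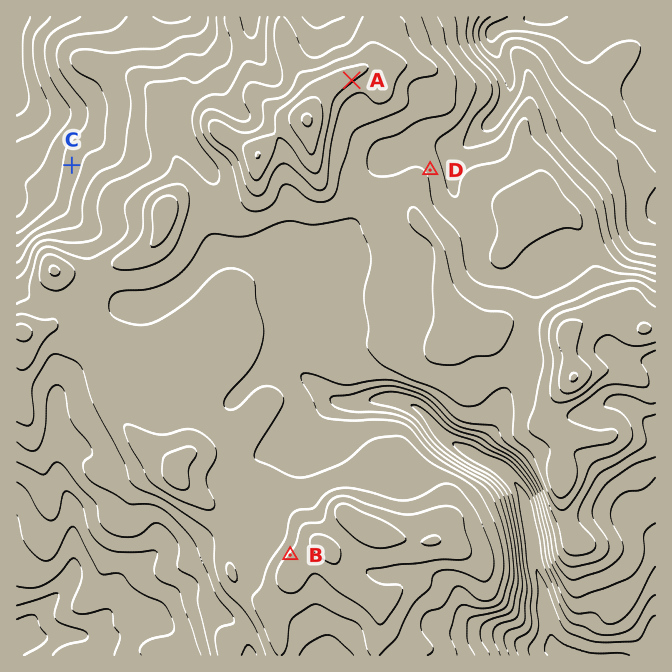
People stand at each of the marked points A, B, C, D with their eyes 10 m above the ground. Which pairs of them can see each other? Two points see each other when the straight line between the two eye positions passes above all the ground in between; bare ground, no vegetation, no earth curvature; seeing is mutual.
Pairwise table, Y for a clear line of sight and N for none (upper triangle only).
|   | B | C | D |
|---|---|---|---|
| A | Y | N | Y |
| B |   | N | N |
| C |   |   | N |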